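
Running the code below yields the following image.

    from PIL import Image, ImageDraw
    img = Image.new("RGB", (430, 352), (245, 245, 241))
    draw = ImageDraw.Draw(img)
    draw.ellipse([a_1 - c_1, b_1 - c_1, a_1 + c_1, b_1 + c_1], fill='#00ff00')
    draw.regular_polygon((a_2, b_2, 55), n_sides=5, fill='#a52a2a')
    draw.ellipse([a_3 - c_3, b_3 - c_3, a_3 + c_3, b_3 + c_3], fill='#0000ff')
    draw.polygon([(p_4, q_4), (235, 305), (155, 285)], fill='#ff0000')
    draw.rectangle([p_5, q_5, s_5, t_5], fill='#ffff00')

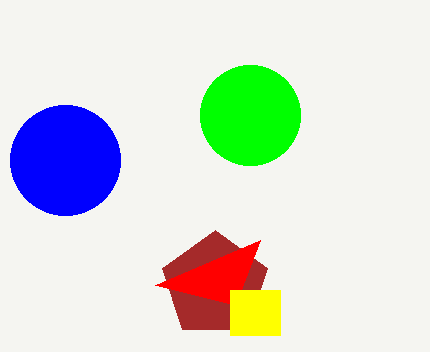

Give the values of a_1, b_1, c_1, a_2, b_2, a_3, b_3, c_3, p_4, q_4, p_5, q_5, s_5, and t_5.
a_1 = 250
b_1 = 115
c_1 = 50
a_2 = 215
b_2 = 285
a_3 = 65
b_3 = 160
c_3 = 55
p_4 = 260
q_4 = 240
p_5 = 230
q_5 = 290
s_5 = 280
t_5 = 335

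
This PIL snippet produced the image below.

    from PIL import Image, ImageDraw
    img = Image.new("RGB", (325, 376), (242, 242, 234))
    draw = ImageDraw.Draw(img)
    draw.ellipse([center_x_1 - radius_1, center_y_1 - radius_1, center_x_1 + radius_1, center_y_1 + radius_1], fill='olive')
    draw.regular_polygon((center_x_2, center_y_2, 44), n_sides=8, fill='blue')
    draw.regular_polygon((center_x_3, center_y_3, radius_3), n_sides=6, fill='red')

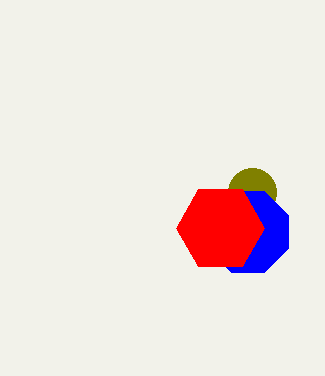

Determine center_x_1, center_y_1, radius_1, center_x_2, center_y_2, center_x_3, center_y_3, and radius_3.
center_x_1 = 252, center_y_1 = 192, radius_1 = 24, center_x_2 = 248, center_y_2 = 232, center_x_3 = 220, center_y_3 = 228, radius_3 = 44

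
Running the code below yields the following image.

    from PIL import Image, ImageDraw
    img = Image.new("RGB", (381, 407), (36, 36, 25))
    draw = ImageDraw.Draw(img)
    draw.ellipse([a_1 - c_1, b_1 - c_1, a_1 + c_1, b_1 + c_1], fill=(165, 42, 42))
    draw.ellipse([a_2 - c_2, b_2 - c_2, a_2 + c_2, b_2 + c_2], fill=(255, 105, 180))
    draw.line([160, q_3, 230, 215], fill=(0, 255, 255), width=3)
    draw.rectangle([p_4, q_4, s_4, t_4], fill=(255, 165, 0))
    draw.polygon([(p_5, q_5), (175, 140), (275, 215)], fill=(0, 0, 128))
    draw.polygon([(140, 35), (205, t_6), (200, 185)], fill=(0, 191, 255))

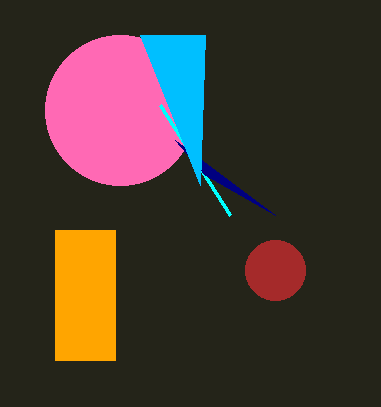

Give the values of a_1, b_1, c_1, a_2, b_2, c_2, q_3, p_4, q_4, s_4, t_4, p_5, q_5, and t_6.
a_1 = 275; b_1 = 270; c_1 = 30; a_2 = 120; b_2 = 110; c_2 = 75; q_3 = 105; p_4 = 55; q_4 = 230; s_4 = 115; t_4 = 360; p_5 = 205; q_5 = 175; t_6 = 35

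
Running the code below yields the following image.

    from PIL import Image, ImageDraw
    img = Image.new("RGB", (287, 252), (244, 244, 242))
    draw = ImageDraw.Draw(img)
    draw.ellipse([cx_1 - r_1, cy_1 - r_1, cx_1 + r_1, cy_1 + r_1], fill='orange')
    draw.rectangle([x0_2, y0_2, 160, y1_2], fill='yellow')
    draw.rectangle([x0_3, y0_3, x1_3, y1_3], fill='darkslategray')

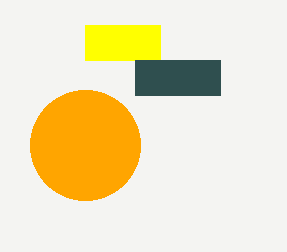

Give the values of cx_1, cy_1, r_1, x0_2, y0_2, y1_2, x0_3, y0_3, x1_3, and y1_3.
cx_1 = 85; cy_1 = 145; r_1 = 55; x0_2 = 85; y0_2 = 25; y1_2 = 60; x0_3 = 135; y0_3 = 60; x1_3 = 220; y1_3 = 95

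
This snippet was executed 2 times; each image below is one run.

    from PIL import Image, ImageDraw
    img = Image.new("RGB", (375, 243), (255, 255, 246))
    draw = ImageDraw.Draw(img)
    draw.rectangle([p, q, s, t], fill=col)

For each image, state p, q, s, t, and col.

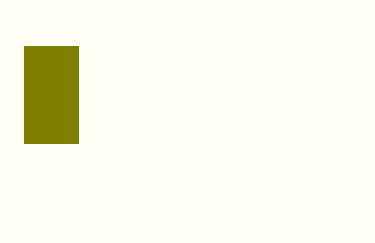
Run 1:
p = 24
q = 46
s = 78
t = 143
col = 'olive'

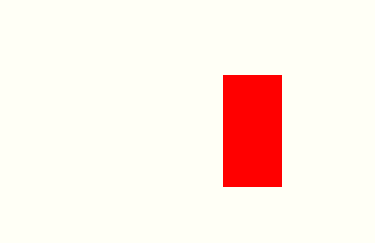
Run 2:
p = 223; q = 75; s = 281; t = 186; col = 'red'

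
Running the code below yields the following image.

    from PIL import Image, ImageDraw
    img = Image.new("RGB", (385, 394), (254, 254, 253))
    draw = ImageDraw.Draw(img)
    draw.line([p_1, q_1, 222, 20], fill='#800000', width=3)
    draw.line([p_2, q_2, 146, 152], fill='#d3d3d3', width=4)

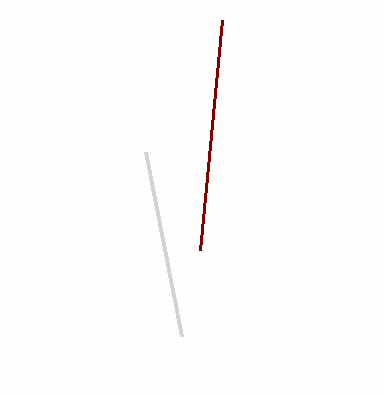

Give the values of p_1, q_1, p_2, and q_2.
p_1 = 200
q_1 = 250
p_2 = 182
q_2 = 336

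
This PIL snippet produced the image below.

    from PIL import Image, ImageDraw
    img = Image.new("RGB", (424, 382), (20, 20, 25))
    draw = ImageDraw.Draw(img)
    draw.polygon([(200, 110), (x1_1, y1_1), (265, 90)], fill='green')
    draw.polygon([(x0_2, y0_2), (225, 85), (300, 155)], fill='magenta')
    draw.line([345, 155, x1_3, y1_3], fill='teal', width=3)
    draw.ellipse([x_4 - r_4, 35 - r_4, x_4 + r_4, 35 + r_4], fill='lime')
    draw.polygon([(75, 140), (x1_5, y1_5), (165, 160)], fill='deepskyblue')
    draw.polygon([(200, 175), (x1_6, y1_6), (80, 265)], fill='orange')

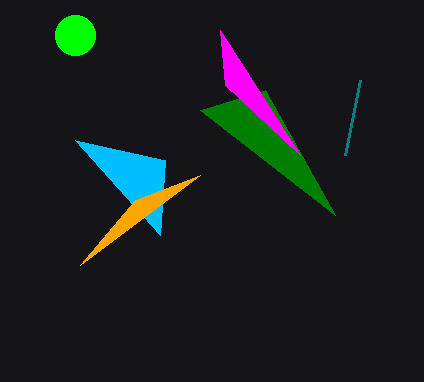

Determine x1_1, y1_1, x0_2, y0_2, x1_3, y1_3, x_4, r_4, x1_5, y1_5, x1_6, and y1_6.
x1_1 = 335, y1_1 = 215, x0_2 = 220, y0_2 = 30, x1_3 = 360, y1_3 = 80, x_4 = 75, r_4 = 20, x1_5 = 160, y1_5 = 235, x1_6 = 135, y1_6 = 200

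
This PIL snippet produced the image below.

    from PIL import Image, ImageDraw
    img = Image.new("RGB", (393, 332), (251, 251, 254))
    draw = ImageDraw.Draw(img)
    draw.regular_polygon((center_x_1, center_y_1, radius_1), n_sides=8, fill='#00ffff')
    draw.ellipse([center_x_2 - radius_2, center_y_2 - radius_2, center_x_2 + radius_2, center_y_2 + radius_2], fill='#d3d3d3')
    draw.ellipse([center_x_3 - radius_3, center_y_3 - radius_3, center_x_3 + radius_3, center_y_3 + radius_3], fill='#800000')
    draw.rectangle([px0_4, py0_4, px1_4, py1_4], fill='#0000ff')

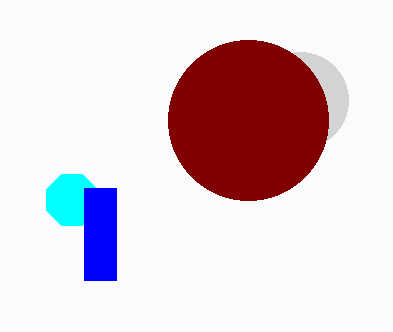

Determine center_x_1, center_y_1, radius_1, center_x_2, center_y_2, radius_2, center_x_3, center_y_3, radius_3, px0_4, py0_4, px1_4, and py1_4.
center_x_1 = 72, center_y_1 = 200, radius_1 = 28, center_x_2 = 300, center_y_2 = 100, radius_2 = 48, center_x_3 = 248, center_y_3 = 120, radius_3 = 80, px0_4 = 84, py0_4 = 188, px1_4 = 116, py1_4 = 280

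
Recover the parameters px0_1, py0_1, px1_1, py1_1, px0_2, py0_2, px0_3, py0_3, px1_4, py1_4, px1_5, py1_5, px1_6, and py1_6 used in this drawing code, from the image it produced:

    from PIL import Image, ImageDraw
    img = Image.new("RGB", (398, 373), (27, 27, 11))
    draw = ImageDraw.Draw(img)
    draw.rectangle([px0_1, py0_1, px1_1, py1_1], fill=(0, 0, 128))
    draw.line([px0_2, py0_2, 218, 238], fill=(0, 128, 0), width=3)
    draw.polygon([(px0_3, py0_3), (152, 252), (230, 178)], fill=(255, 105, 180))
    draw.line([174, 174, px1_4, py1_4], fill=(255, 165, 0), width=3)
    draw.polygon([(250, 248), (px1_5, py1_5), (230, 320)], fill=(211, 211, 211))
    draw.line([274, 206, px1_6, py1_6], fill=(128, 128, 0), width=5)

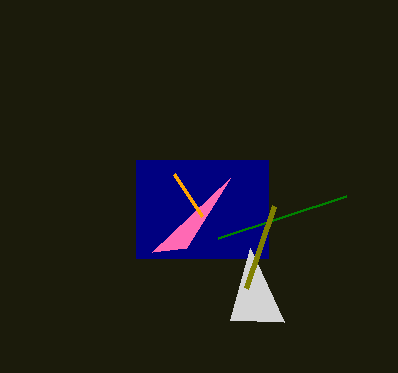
px0_1 = 136
py0_1 = 160
px1_1 = 268
py1_1 = 258
px0_2 = 346
py0_2 = 196
px0_3 = 186
py0_3 = 248
px1_4 = 202
py1_4 = 216
px1_5 = 284
py1_5 = 322
px1_6 = 246
py1_6 = 288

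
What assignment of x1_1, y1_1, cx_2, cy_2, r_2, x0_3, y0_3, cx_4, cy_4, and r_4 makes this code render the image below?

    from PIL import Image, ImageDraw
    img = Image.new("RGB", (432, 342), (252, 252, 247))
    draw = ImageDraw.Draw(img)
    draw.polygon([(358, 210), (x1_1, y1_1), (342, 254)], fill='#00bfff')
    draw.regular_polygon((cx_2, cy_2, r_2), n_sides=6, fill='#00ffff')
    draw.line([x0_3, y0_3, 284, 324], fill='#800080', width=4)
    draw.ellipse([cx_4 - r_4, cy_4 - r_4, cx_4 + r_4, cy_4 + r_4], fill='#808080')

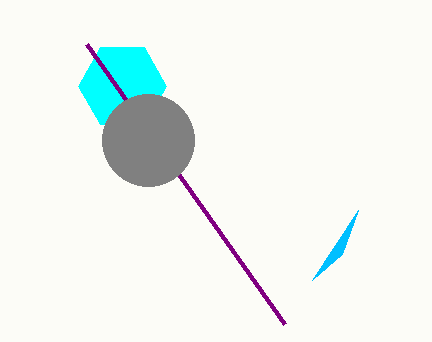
x1_1 = 312, y1_1 = 280, cx_2 = 122, cy_2 = 86, r_2 = 44, x0_3 = 86, y0_3 = 44, cx_4 = 148, cy_4 = 140, r_4 = 46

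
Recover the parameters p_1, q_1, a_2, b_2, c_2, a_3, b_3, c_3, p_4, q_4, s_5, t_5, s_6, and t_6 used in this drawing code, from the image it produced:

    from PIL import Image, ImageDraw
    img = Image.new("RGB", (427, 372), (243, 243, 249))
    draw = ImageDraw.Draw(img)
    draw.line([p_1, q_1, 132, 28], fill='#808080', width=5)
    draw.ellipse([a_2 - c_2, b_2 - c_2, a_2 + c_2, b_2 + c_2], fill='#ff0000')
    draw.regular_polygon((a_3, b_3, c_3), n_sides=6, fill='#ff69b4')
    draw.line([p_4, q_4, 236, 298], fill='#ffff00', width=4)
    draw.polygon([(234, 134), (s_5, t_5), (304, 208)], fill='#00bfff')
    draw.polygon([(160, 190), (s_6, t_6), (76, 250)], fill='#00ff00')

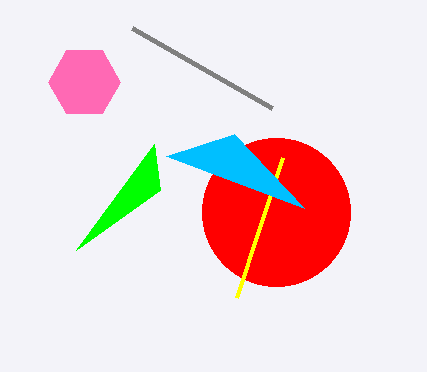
p_1 = 272; q_1 = 108; a_2 = 276; b_2 = 212; c_2 = 74; a_3 = 84; b_3 = 82; c_3 = 36; p_4 = 282; q_4 = 158; s_5 = 166; t_5 = 156; s_6 = 154; t_6 = 144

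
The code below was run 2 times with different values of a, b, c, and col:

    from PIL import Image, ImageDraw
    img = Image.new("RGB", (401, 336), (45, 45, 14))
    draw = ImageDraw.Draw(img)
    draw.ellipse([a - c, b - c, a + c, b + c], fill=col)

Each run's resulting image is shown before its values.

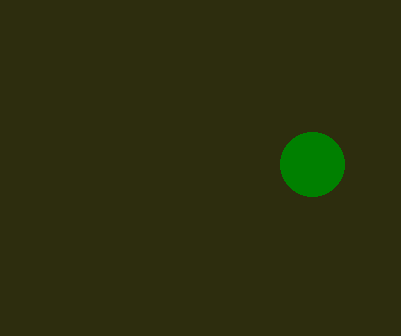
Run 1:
a = 312; b = 164; c = 32; col = 'green'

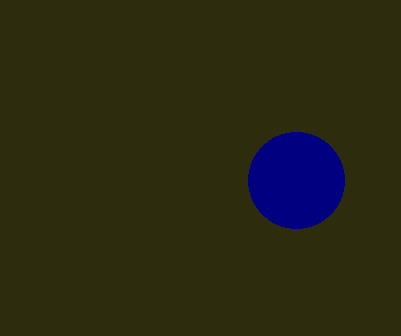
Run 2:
a = 296; b = 180; c = 48; col = 'navy'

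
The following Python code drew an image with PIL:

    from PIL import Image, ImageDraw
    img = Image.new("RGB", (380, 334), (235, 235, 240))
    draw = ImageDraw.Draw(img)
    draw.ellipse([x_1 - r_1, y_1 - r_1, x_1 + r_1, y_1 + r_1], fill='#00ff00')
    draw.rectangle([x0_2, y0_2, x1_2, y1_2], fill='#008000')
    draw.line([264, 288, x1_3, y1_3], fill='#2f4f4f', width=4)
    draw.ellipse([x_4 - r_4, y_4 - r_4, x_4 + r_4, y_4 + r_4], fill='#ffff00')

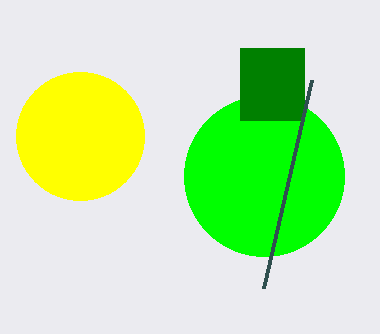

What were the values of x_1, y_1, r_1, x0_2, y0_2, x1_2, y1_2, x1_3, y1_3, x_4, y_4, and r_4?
x_1 = 264, y_1 = 176, r_1 = 80, x0_2 = 240, y0_2 = 48, x1_2 = 304, y1_2 = 120, x1_3 = 312, y1_3 = 80, x_4 = 80, y_4 = 136, r_4 = 64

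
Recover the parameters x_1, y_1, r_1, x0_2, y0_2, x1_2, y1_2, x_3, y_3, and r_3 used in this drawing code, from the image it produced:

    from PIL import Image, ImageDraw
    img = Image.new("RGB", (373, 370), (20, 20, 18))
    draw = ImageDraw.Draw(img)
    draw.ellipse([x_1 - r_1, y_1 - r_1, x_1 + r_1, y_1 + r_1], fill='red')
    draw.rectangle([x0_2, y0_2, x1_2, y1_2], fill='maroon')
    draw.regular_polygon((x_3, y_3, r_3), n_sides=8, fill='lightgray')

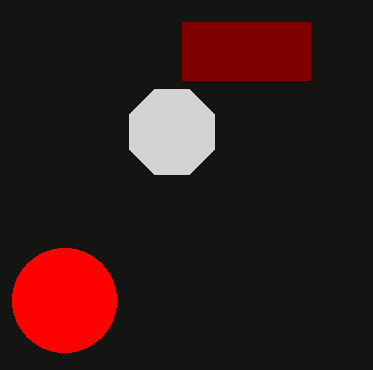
x_1 = 64
y_1 = 300
r_1 = 52
x0_2 = 182
y0_2 = 22
x1_2 = 310
y1_2 = 80
x_3 = 172
y_3 = 132
r_3 = 46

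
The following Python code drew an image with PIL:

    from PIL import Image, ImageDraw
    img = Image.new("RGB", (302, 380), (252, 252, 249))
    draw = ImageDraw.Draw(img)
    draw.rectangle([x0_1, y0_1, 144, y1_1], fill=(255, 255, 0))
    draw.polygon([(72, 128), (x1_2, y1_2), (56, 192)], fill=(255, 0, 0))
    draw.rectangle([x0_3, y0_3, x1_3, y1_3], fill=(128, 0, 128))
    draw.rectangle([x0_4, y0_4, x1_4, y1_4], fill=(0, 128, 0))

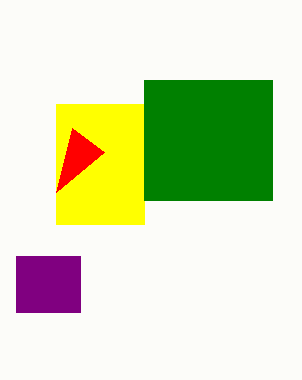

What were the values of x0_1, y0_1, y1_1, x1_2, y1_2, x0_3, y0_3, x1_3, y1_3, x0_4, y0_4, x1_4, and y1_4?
x0_1 = 56, y0_1 = 104, y1_1 = 224, x1_2 = 104, y1_2 = 152, x0_3 = 16, y0_3 = 256, x1_3 = 80, y1_3 = 312, x0_4 = 144, y0_4 = 80, x1_4 = 272, y1_4 = 200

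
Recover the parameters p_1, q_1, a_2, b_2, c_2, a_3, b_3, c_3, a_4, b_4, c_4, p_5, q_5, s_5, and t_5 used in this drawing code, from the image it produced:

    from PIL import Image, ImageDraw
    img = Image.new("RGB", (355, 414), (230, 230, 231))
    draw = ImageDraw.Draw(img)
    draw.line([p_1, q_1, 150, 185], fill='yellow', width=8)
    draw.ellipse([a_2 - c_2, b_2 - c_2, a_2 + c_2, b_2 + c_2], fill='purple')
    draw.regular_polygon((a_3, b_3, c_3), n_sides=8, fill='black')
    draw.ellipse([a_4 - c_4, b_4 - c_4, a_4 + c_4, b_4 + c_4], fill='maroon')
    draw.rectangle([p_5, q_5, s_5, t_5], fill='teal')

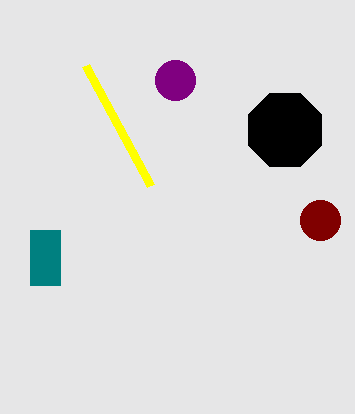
p_1 = 85; q_1 = 65; a_2 = 175; b_2 = 80; c_2 = 20; a_3 = 285; b_3 = 130; c_3 = 40; a_4 = 320; b_4 = 220; c_4 = 20; p_5 = 30; q_5 = 230; s_5 = 60; t_5 = 285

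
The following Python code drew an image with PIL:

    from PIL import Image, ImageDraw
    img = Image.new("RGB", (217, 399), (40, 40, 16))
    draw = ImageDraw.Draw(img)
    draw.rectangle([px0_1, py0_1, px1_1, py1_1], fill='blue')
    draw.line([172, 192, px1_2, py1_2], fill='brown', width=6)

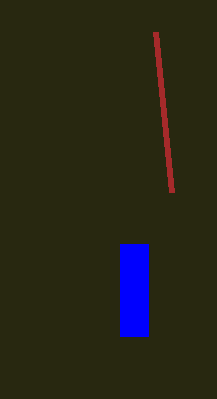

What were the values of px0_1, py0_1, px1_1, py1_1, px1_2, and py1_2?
px0_1 = 120, py0_1 = 244, px1_1 = 148, py1_1 = 336, px1_2 = 156, py1_2 = 32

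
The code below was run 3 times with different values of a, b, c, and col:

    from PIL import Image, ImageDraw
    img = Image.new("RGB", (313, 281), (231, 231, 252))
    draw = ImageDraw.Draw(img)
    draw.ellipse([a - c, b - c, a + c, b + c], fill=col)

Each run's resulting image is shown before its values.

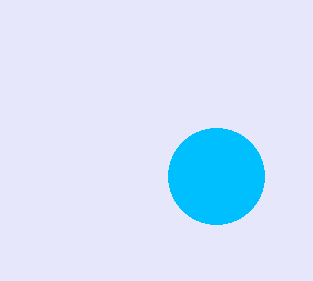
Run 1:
a = 216; b = 176; c = 48; col = 'deepskyblue'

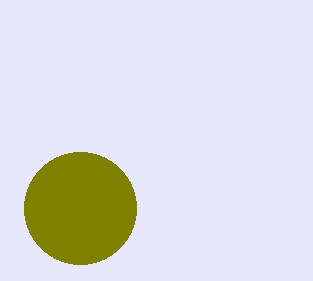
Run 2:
a = 80
b = 208
c = 56
col = 'olive'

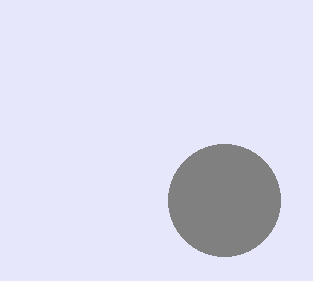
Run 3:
a = 224; b = 200; c = 56; col = 'gray'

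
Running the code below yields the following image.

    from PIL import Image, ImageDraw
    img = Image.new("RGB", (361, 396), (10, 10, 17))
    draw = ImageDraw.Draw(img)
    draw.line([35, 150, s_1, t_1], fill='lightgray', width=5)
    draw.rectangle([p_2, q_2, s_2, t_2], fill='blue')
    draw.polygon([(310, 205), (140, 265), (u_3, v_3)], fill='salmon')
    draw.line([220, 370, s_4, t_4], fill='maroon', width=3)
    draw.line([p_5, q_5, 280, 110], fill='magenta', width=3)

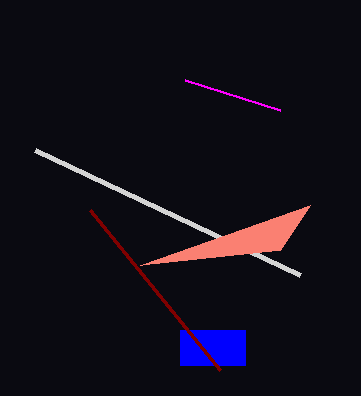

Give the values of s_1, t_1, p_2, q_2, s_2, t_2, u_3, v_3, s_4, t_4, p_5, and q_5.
s_1 = 300, t_1 = 275, p_2 = 180, q_2 = 330, s_2 = 245, t_2 = 365, u_3 = 280, v_3 = 250, s_4 = 90, t_4 = 210, p_5 = 185, q_5 = 80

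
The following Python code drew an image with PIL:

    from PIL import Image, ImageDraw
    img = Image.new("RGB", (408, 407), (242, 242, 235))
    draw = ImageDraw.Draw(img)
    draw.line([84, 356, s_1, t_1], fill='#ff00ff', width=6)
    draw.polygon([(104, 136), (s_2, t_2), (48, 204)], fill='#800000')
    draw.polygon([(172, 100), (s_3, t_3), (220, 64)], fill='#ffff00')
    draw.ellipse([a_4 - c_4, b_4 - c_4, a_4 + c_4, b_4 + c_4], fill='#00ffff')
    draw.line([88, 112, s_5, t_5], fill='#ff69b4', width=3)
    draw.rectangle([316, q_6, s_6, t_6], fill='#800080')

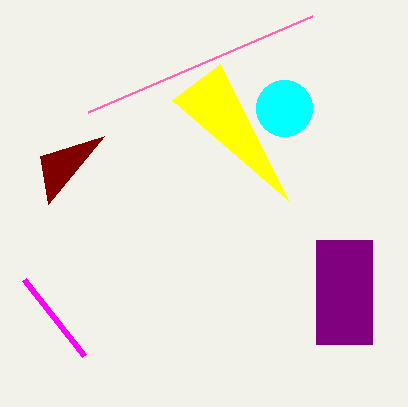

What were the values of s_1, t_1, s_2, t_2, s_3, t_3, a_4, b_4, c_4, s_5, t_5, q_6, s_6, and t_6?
s_1 = 24
t_1 = 280
s_2 = 40
t_2 = 156
s_3 = 288
t_3 = 200
a_4 = 284
b_4 = 108
c_4 = 28
s_5 = 312
t_5 = 16
q_6 = 240
s_6 = 372
t_6 = 344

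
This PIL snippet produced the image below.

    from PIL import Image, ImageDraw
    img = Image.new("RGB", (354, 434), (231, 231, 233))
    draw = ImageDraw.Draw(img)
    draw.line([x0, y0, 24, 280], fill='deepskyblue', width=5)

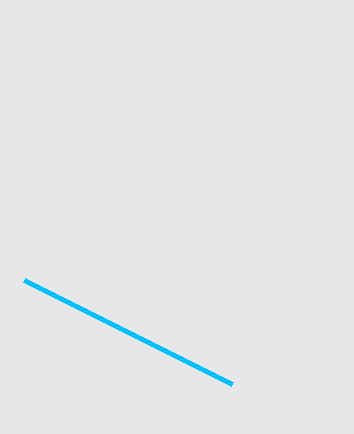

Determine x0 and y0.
x0 = 232; y0 = 384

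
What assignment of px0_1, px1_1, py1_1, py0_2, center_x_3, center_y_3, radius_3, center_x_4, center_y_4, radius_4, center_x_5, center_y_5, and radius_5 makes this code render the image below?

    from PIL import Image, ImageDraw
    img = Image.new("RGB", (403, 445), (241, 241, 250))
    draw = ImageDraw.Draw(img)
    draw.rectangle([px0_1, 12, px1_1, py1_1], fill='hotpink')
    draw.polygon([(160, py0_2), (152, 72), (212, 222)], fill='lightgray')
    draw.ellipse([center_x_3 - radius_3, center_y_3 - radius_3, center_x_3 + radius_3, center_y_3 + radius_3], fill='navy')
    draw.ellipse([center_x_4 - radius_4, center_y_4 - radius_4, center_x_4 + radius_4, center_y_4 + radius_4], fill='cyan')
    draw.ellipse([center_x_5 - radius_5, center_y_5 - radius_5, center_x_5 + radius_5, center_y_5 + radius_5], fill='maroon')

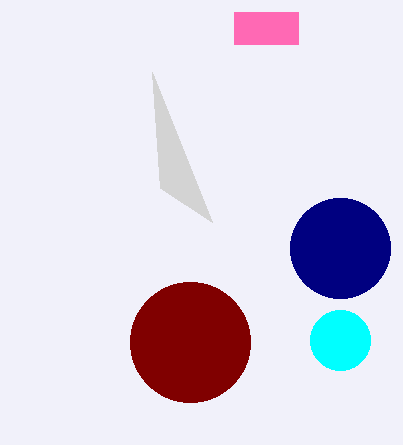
px0_1 = 234
px1_1 = 298
py1_1 = 44
py0_2 = 188
center_x_3 = 340
center_y_3 = 248
radius_3 = 50
center_x_4 = 340
center_y_4 = 340
radius_4 = 30
center_x_5 = 190
center_y_5 = 342
radius_5 = 60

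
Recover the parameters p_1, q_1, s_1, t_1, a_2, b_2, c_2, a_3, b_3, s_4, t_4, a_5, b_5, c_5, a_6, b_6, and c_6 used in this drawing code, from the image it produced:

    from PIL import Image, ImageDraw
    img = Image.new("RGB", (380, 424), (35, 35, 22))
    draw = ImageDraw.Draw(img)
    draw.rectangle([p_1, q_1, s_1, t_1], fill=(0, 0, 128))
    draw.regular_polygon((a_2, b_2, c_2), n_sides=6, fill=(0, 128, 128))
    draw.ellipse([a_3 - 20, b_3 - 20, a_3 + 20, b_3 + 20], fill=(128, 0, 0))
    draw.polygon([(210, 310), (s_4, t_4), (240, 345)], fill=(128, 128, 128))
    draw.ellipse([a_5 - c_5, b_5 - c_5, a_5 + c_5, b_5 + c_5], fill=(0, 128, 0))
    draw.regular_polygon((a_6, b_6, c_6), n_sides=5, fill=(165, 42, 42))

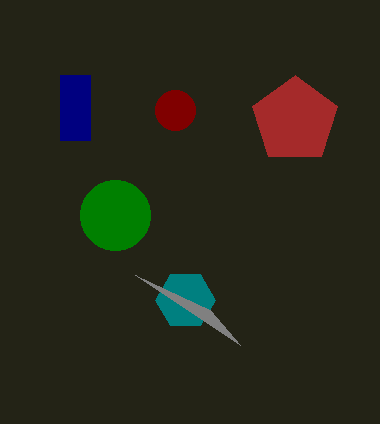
p_1 = 60
q_1 = 75
s_1 = 90
t_1 = 140
a_2 = 185
b_2 = 300
c_2 = 30
a_3 = 175
b_3 = 110
s_4 = 135
t_4 = 275
a_5 = 115
b_5 = 215
c_5 = 35
a_6 = 295
b_6 = 120
c_6 = 45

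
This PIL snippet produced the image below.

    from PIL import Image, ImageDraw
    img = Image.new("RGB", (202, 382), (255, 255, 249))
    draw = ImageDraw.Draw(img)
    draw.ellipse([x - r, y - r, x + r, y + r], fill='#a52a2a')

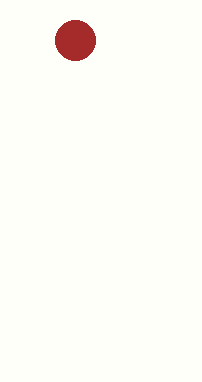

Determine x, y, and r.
x = 75
y = 40
r = 20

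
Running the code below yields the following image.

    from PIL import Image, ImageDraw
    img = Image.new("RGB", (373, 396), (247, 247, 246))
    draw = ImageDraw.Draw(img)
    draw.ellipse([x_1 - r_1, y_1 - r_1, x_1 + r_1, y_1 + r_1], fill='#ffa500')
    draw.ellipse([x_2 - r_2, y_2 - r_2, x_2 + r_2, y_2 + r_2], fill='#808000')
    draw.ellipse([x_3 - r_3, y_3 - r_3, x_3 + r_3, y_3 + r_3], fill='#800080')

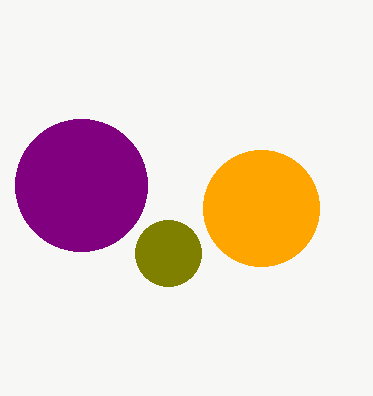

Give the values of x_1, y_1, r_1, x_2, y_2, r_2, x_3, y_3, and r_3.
x_1 = 261, y_1 = 208, r_1 = 58, x_2 = 168, y_2 = 253, r_2 = 33, x_3 = 81, y_3 = 185, r_3 = 66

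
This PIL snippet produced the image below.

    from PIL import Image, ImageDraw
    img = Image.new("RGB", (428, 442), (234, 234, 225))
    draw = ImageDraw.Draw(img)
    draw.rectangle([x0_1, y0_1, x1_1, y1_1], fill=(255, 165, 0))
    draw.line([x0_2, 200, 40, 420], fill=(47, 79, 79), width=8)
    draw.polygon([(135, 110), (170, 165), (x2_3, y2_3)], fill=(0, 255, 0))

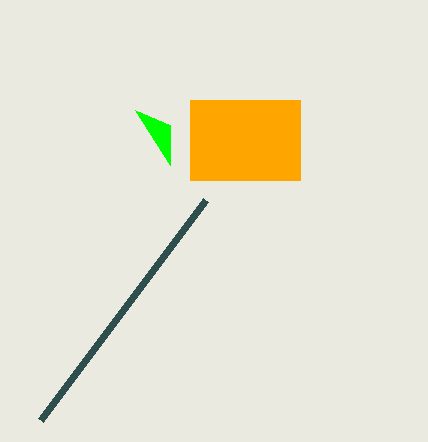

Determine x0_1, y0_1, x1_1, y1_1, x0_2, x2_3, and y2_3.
x0_1 = 190; y0_1 = 100; x1_1 = 300; y1_1 = 180; x0_2 = 205; x2_3 = 170; y2_3 = 125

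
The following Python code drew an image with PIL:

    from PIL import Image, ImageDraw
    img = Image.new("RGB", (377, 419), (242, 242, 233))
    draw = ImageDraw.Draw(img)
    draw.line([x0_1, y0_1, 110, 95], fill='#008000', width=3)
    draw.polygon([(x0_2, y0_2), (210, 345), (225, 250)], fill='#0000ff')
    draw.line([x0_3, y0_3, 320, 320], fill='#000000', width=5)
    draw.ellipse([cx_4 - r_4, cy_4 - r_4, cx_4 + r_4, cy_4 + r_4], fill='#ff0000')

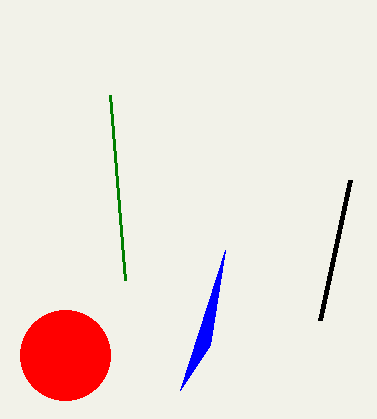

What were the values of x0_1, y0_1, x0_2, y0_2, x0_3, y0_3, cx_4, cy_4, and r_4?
x0_1 = 125; y0_1 = 280; x0_2 = 180; y0_2 = 390; x0_3 = 350; y0_3 = 180; cx_4 = 65; cy_4 = 355; r_4 = 45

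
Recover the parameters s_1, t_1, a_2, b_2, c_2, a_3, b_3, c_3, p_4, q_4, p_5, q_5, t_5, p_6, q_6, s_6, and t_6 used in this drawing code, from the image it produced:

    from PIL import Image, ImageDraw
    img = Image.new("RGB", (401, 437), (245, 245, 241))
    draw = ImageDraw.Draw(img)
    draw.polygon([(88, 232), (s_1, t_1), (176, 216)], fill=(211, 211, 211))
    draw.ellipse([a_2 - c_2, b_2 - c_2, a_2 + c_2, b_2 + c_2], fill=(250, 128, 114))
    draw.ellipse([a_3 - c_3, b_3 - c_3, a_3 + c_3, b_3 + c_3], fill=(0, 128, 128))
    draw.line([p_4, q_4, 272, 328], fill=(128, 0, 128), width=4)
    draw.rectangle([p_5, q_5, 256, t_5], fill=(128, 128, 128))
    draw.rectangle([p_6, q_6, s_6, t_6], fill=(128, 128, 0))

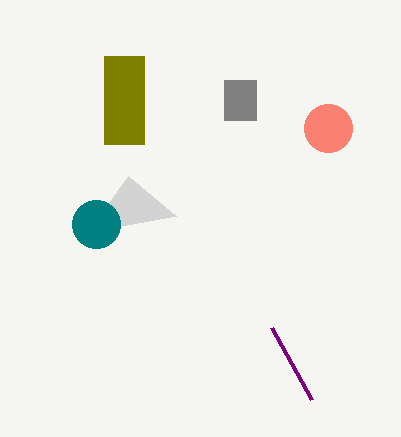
s_1 = 128
t_1 = 176
a_2 = 328
b_2 = 128
c_2 = 24
a_3 = 96
b_3 = 224
c_3 = 24
p_4 = 312
q_4 = 400
p_5 = 224
q_5 = 80
t_5 = 120
p_6 = 104
q_6 = 56
s_6 = 144
t_6 = 144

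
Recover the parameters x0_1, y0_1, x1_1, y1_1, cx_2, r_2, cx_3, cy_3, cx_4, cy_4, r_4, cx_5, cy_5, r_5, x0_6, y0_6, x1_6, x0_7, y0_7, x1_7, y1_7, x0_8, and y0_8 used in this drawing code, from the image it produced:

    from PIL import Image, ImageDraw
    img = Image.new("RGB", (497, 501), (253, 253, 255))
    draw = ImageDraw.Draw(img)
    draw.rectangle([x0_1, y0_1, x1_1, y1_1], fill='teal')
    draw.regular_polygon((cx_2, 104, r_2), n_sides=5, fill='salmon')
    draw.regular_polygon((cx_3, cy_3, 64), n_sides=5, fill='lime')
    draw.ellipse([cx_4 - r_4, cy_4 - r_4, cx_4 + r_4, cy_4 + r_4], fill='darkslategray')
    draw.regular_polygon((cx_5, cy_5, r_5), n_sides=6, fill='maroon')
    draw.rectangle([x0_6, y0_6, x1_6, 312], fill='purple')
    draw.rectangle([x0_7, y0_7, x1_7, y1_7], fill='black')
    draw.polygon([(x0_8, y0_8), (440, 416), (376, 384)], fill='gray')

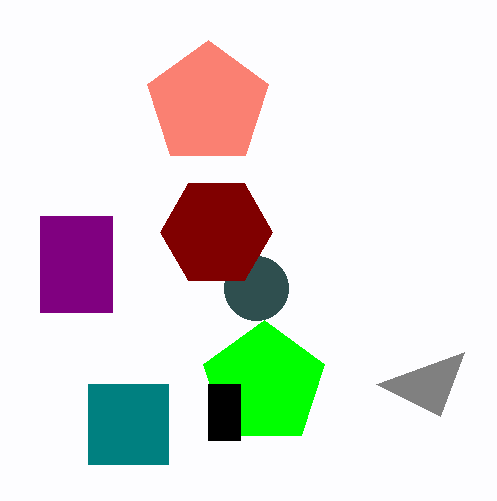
x0_1 = 88, y0_1 = 384, x1_1 = 168, y1_1 = 464, cx_2 = 208, r_2 = 64, cx_3 = 264, cy_3 = 384, cx_4 = 256, cy_4 = 288, r_4 = 32, cx_5 = 216, cy_5 = 232, r_5 = 56, x0_6 = 40, y0_6 = 216, x1_6 = 112, x0_7 = 208, y0_7 = 384, x1_7 = 240, y1_7 = 440, x0_8 = 464, y0_8 = 352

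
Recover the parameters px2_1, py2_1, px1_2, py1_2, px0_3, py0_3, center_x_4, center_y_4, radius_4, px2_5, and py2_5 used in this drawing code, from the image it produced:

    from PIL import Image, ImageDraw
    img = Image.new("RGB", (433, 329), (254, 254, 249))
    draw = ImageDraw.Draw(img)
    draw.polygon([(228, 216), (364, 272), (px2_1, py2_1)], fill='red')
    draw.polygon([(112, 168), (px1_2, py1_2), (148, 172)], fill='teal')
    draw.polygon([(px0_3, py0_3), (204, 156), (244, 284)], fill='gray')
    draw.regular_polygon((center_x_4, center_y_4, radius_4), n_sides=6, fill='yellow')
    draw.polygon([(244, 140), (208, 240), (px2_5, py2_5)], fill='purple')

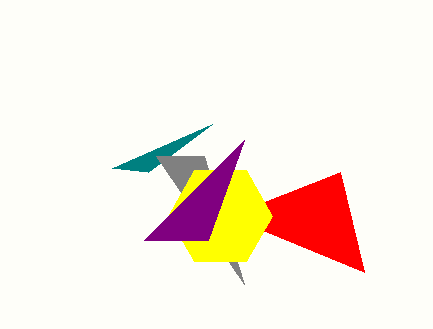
px2_1 = 340
py2_1 = 172
px1_2 = 212
py1_2 = 124
px0_3 = 156
py0_3 = 156
center_x_4 = 220
center_y_4 = 216
radius_4 = 52
px2_5 = 144
py2_5 = 240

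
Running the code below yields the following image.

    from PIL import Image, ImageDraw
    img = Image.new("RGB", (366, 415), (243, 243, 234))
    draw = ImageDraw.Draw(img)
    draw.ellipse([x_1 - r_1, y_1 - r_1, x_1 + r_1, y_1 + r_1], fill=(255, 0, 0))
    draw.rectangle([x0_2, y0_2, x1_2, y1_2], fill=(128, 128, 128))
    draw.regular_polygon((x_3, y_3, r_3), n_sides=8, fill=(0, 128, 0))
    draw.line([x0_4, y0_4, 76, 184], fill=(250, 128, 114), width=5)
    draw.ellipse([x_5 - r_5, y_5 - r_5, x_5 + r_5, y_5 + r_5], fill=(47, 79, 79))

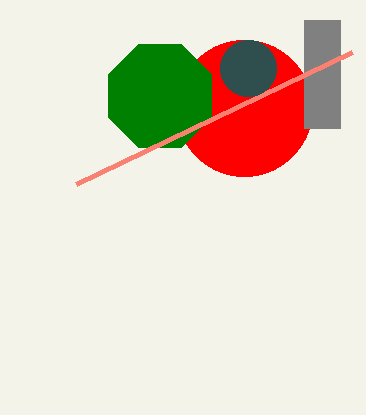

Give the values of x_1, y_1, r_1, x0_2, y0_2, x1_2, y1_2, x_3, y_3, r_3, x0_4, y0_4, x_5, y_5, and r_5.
x_1 = 244
y_1 = 108
r_1 = 68
x0_2 = 304
y0_2 = 20
x1_2 = 340
y1_2 = 128
x_3 = 160
y_3 = 96
r_3 = 56
x0_4 = 352
y0_4 = 52
x_5 = 248
y_5 = 68
r_5 = 28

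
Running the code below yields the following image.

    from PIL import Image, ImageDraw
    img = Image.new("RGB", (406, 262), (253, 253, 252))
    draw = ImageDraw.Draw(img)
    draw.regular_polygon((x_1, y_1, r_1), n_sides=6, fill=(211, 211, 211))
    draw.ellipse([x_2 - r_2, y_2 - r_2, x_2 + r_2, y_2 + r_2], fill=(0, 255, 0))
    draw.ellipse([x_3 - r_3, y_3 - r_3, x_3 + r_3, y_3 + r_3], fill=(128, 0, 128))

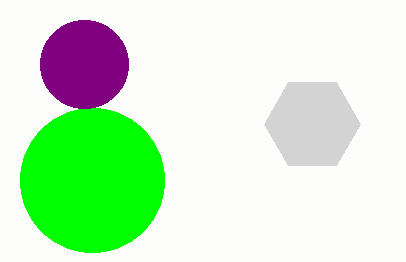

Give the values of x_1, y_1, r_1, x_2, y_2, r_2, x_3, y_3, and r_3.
x_1 = 312, y_1 = 124, r_1 = 48, x_2 = 92, y_2 = 180, r_2 = 72, x_3 = 84, y_3 = 64, r_3 = 44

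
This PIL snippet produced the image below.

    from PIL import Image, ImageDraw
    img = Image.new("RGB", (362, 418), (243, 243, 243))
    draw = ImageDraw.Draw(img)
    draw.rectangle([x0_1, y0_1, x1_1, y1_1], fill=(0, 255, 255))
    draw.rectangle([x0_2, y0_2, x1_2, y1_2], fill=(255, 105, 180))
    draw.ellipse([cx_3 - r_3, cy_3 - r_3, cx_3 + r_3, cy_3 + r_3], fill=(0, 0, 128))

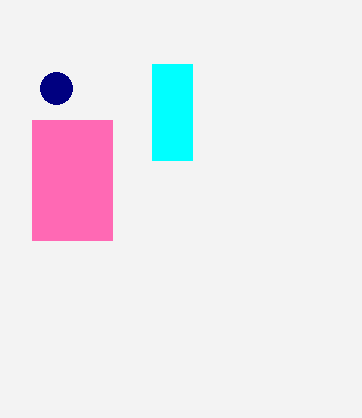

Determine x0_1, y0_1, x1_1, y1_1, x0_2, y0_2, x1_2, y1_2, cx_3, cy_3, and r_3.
x0_1 = 152, y0_1 = 64, x1_1 = 192, y1_1 = 160, x0_2 = 32, y0_2 = 120, x1_2 = 112, y1_2 = 240, cx_3 = 56, cy_3 = 88, r_3 = 16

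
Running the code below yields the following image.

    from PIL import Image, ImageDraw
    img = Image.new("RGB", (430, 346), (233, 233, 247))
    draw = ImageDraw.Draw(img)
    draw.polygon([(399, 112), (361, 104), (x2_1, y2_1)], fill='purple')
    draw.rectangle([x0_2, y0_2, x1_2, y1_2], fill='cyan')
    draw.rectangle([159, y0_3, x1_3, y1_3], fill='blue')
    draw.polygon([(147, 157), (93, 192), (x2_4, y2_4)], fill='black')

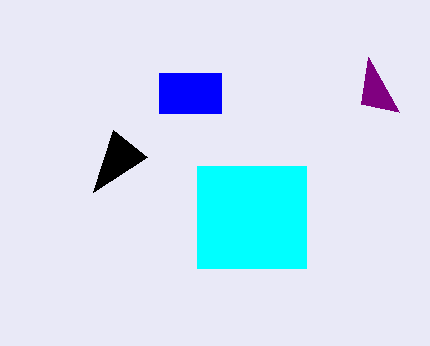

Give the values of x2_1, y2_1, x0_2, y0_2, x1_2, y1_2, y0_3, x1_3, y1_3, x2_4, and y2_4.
x2_1 = 368; y2_1 = 57; x0_2 = 197; y0_2 = 166; x1_2 = 306; y1_2 = 268; y0_3 = 73; x1_3 = 221; y1_3 = 113; x2_4 = 113; y2_4 = 130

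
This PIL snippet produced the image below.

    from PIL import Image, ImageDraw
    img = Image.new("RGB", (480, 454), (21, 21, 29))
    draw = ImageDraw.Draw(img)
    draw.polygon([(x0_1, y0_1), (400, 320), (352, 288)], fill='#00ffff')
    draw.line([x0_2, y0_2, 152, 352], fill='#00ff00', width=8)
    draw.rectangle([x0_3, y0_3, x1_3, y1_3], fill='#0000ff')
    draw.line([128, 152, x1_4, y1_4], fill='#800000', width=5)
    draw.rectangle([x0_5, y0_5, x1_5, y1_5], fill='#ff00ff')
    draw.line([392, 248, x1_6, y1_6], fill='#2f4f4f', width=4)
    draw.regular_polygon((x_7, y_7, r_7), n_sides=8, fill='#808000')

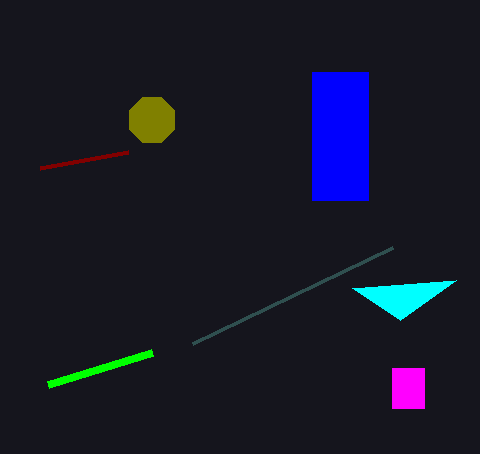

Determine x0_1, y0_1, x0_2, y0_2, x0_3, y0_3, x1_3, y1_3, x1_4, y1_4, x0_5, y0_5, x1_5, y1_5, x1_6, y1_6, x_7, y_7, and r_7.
x0_1 = 456
y0_1 = 280
x0_2 = 48
y0_2 = 384
x0_3 = 312
y0_3 = 72
x1_3 = 368
y1_3 = 200
x1_4 = 40
y1_4 = 168
x0_5 = 392
y0_5 = 368
x1_5 = 424
y1_5 = 408
x1_6 = 192
y1_6 = 344
x_7 = 152
y_7 = 120
r_7 = 24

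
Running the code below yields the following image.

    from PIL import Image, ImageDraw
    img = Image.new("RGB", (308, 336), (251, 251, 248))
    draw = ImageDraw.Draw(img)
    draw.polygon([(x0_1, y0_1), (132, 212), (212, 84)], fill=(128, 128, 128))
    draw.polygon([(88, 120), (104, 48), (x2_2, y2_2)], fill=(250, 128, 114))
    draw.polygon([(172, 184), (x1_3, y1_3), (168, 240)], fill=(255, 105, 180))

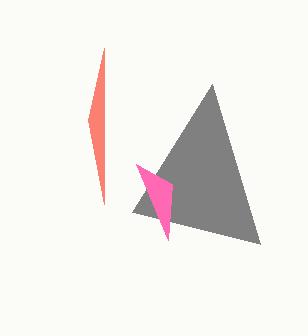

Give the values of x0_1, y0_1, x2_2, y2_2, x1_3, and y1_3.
x0_1 = 260
y0_1 = 244
x2_2 = 104
y2_2 = 204
x1_3 = 136
y1_3 = 164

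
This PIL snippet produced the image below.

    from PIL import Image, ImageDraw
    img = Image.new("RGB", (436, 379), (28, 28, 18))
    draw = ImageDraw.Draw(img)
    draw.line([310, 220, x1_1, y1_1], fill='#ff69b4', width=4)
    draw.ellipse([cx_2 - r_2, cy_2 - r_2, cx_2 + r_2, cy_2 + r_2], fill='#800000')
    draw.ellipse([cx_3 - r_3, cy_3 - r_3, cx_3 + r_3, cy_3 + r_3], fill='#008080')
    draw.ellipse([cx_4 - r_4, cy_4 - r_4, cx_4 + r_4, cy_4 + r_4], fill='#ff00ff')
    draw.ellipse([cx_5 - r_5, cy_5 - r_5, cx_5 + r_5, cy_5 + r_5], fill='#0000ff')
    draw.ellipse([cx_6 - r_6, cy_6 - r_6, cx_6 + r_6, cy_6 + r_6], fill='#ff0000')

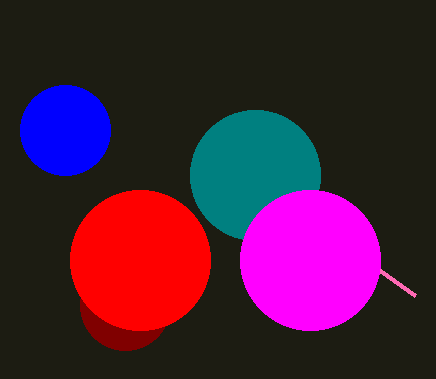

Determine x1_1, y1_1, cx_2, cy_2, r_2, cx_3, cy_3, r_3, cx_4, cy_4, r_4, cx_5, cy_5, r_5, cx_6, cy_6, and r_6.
x1_1 = 415; y1_1 = 295; cx_2 = 125; cy_2 = 305; r_2 = 45; cx_3 = 255; cy_3 = 175; r_3 = 65; cx_4 = 310; cy_4 = 260; r_4 = 70; cx_5 = 65; cy_5 = 130; r_5 = 45; cx_6 = 140; cy_6 = 260; r_6 = 70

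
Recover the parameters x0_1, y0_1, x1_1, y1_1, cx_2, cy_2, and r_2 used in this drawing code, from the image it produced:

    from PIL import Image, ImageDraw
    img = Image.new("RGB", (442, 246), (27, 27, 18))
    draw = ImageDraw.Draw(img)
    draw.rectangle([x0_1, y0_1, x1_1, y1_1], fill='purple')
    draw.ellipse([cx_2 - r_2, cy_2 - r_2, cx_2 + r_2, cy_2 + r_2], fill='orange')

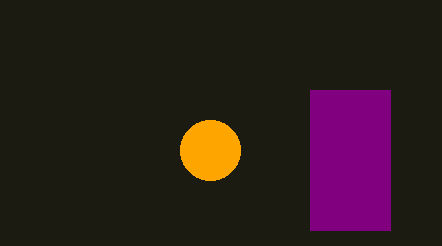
x0_1 = 310
y0_1 = 90
x1_1 = 390
y1_1 = 230
cx_2 = 210
cy_2 = 150
r_2 = 30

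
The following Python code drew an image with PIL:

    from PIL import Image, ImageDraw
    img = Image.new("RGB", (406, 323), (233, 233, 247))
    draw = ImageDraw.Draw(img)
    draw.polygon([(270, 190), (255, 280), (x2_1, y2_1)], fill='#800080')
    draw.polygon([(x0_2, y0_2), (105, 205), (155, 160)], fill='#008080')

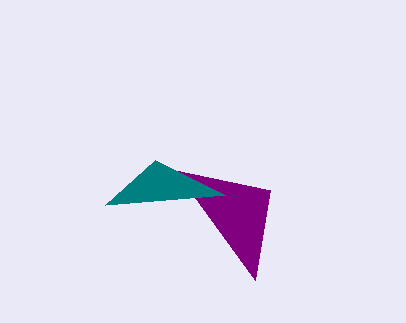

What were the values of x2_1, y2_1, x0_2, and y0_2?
x2_1 = 175; y2_1 = 170; x0_2 = 225; y0_2 = 195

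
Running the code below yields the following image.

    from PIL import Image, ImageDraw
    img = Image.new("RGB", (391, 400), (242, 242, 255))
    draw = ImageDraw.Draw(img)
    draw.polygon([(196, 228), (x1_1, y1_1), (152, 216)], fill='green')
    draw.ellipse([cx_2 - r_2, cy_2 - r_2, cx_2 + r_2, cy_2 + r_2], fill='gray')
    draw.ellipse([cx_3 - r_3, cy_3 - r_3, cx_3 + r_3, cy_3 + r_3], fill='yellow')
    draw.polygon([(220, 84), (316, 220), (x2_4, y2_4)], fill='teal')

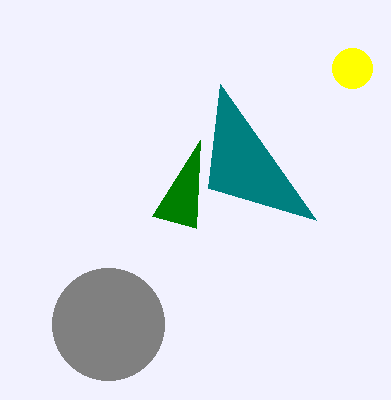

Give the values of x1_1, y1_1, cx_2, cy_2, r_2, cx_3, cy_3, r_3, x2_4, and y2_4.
x1_1 = 200, y1_1 = 140, cx_2 = 108, cy_2 = 324, r_2 = 56, cx_3 = 352, cy_3 = 68, r_3 = 20, x2_4 = 208, y2_4 = 188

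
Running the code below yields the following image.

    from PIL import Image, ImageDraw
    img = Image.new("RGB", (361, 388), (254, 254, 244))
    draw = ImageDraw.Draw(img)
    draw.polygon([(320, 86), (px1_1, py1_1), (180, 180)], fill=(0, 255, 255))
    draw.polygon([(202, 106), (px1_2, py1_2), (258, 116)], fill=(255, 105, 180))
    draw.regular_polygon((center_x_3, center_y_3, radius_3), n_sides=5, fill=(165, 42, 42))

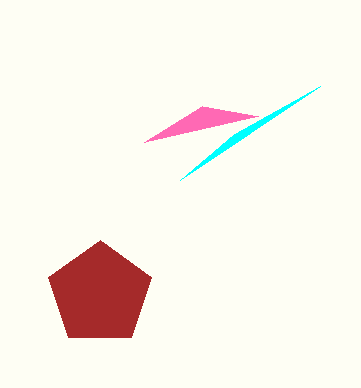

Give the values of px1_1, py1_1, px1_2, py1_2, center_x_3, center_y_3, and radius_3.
px1_1 = 234
py1_1 = 134
px1_2 = 144
py1_2 = 142
center_x_3 = 100
center_y_3 = 294
radius_3 = 54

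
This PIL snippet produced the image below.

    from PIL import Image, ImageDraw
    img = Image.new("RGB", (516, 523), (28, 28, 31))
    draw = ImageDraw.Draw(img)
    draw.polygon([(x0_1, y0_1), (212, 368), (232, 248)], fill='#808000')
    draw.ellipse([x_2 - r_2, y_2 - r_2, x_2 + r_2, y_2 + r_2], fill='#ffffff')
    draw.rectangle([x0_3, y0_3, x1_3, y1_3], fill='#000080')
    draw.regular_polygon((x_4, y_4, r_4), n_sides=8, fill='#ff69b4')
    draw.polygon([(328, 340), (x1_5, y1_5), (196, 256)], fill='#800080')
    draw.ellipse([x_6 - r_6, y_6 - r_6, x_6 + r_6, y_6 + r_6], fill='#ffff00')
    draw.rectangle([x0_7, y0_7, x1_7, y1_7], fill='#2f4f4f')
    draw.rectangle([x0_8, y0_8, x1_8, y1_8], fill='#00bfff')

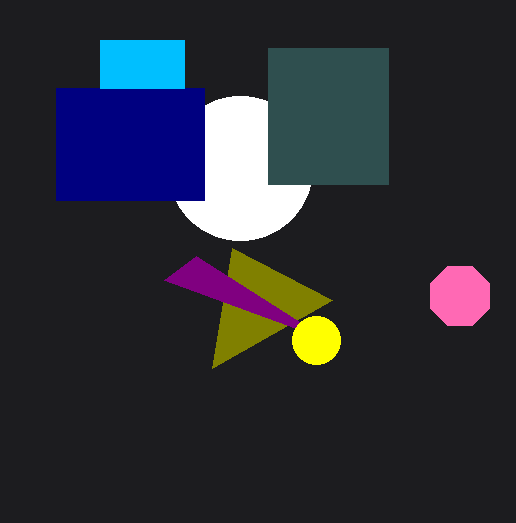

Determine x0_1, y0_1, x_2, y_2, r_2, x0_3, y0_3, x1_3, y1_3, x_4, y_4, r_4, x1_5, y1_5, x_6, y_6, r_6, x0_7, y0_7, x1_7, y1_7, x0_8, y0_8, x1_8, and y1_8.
x0_1 = 332, y0_1 = 300, x_2 = 240, y_2 = 168, r_2 = 72, x0_3 = 56, y0_3 = 88, x1_3 = 204, y1_3 = 200, x_4 = 460, y_4 = 296, r_4 = 32, x1_5 = 164, y1_5 = 280, x_6 = 316, y_6 = 340, r_6 = 24, x0_7 = 268, y0_7 = 48, x1_7 = 388, y1_7 = 184, x0_8 = 100, y0_8 = 40, x1_8 = 184, y1_8 = 88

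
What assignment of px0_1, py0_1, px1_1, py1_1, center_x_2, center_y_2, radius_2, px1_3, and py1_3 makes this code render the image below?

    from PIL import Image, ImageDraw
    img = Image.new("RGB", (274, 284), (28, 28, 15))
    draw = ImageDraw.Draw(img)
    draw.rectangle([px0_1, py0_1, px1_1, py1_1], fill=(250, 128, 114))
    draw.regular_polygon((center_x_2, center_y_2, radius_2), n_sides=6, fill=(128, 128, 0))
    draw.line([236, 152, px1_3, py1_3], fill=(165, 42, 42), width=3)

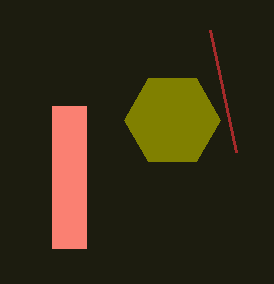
px0_1 = 52, py0_1 = 106, px1_1 = 86, py1_1 = 248, center_x_2 = 172, center_y_2 = 120, radius_2 = 48, px1_3 = 210, py1_3 = 30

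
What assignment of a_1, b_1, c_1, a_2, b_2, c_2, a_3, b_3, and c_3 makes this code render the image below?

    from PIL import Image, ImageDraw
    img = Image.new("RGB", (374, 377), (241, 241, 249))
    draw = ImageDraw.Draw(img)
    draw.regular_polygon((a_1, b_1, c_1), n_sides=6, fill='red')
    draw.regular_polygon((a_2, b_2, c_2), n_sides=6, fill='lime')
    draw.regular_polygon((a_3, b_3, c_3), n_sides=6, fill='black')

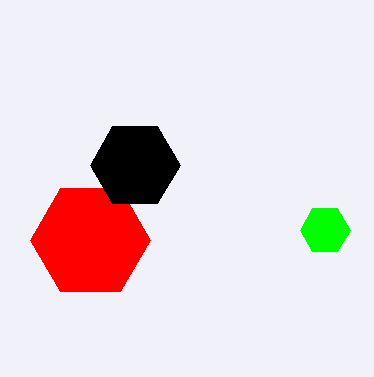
a_1 = 90; b_1 = 240; c_1 = 60; a_2 = 325; b_2 = 230; c_2 = 25; a_3 = 135; b_3 = 165; c_3 = 45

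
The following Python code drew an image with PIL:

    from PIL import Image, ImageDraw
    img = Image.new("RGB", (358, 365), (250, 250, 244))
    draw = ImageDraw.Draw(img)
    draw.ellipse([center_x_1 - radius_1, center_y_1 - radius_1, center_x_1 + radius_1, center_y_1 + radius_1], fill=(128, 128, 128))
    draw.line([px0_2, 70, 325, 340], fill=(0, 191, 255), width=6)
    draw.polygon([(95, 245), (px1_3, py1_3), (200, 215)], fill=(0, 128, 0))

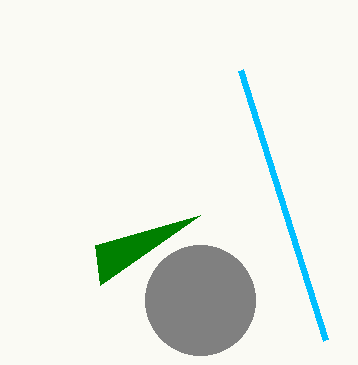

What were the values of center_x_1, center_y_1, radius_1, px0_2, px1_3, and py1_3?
center_x_1 = 200
center_y_1 = 300
radius_1 = 55
px0_2 = 240
px1_3 = 100
py1_3 = 285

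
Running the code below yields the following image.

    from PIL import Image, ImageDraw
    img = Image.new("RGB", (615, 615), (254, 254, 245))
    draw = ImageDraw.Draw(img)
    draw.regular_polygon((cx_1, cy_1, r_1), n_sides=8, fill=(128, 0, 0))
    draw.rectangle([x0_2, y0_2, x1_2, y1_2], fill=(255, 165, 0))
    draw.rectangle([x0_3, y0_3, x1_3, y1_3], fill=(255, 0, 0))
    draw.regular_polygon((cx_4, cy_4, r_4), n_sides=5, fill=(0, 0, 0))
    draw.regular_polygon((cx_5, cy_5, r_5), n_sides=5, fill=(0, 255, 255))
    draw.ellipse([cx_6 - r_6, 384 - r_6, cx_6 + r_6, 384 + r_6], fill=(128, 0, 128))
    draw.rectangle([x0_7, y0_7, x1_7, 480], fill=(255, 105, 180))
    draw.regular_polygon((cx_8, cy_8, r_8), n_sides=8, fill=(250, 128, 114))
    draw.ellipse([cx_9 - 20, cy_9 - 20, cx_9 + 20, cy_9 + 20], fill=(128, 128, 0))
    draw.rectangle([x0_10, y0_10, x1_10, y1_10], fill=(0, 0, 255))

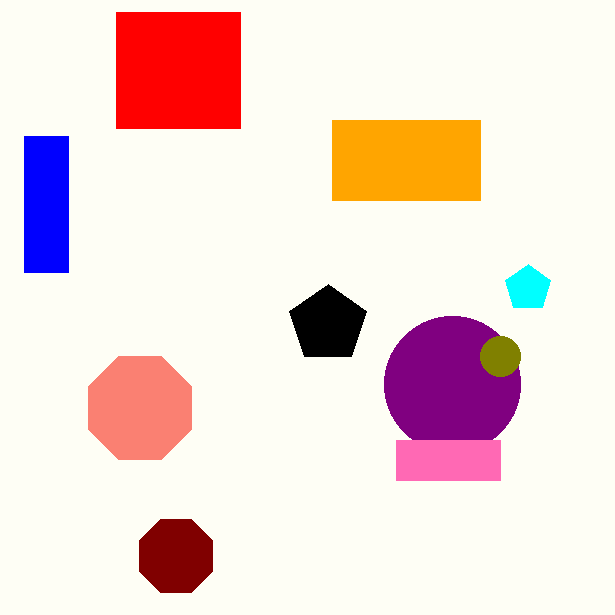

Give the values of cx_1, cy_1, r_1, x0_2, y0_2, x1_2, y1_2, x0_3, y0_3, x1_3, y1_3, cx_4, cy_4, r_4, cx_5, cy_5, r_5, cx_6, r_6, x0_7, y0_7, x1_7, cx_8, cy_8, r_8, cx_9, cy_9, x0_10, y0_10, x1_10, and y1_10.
cx_1 = 176
cy_1 = 556
r_1 = 40
x0_2 = 332
y0_2 = 120
x1_2 = 480
y1_2 = 200
x0_3 = 116
y0_3 = 12
x1_3 = 240
y1_3 = 128
cx_4 = 328
cy_4 = 324
r_4 = 40
cx_5 = 528
cy_5 = 288
r_5 = 24
cx_6 = 452
r_6 = 68
x0_7 = 396
y0_7 = 440
x1_7 = 500
cx_8 = 140
cy_8 = 408
r_8 = 56
cx_9 = 500
cy_9 = 356
x0_10 = 24
y0_10 = 136
x1_10 = 68
y1_10 = 272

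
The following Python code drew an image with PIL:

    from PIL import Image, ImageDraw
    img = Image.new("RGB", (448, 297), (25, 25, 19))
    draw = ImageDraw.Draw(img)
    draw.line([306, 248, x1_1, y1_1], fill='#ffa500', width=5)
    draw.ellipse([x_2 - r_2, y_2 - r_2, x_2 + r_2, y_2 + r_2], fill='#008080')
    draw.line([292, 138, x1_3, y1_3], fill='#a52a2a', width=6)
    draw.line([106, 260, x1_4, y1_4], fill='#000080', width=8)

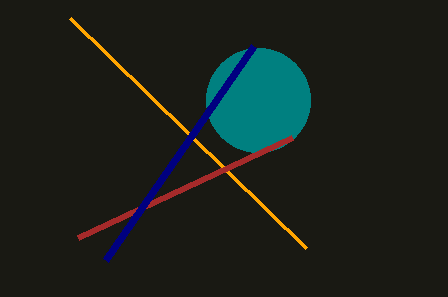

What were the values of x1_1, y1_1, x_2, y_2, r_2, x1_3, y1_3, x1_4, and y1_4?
x1_1 = 70; y1_1 = 18; x_2 = 258; y_2 = 100; r_2 = 52; x1_3 = 78; y1_3 = 238; x1_4 = 254; y1_4 = 46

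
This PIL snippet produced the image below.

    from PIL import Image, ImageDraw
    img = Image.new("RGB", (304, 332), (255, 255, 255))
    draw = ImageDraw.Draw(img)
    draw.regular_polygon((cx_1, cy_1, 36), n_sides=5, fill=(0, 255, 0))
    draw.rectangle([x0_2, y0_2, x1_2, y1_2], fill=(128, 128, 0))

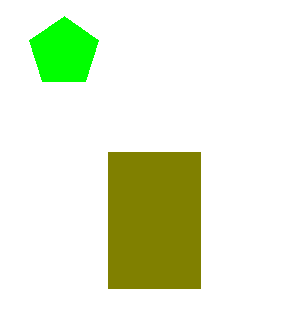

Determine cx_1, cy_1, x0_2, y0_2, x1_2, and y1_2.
cx_1 = 64
cy_1 = 52
x0_2 = 108
y0_2 = 152
x1_2 = 200
y1_2 = 288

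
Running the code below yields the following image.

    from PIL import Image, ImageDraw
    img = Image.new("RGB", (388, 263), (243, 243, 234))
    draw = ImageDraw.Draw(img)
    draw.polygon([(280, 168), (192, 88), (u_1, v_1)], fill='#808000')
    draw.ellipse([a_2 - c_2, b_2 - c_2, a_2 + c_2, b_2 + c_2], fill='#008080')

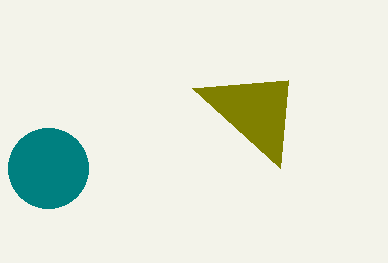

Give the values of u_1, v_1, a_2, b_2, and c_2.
u_1 = 288, v_1 = 80, a_2 = 48, b_2 = 168, c_2 = 40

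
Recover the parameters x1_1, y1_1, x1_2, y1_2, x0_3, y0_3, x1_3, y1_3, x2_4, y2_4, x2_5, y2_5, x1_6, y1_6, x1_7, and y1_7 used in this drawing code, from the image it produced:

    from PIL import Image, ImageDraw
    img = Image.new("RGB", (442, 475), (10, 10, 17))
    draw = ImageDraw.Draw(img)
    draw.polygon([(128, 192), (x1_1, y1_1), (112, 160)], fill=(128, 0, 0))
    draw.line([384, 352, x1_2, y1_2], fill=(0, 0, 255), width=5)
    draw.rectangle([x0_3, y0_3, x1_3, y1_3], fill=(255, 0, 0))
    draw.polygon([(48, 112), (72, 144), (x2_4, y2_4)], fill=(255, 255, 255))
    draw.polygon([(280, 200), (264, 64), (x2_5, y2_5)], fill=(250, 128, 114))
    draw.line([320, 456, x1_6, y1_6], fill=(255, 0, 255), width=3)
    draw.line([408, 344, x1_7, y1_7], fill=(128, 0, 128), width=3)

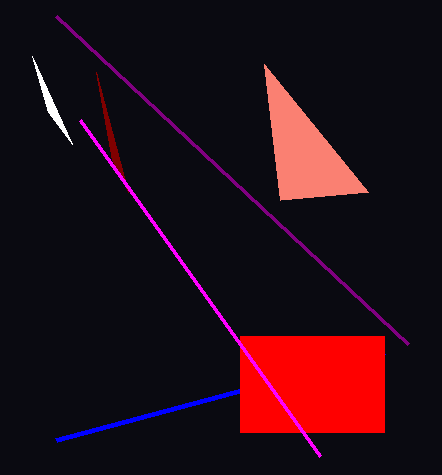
x1_1 = 96; y1_1 = 72; x1_2 = 56; y1_2 = 440; x0_3 = 240; y0_3 = 336; x1_3 = 384; y1_3 = 432; x2_4 = 32; y2_4 = 56; x2_5 = 368; y2_5 = 192; x1_6 = 80; y1_6 = 120; x1_7 = 56; y1_7 = 16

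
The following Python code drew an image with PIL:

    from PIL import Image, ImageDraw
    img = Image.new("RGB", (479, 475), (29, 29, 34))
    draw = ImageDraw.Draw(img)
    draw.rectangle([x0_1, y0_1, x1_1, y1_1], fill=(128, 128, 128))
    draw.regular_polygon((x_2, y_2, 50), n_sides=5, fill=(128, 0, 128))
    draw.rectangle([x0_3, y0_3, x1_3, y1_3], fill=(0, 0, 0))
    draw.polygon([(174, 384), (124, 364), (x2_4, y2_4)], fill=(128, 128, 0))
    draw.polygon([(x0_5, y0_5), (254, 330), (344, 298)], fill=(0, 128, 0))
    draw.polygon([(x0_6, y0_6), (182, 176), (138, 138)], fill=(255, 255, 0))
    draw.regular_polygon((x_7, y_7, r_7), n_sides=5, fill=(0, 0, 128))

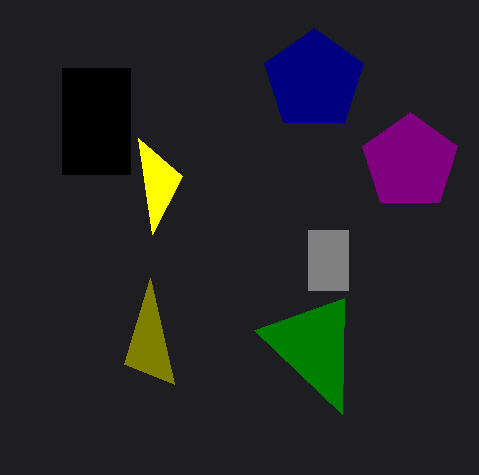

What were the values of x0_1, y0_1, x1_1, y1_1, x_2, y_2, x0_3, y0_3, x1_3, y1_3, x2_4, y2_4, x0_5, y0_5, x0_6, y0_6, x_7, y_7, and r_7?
x0_1 = 308
y0_1 = 230
x1_1 = 348
y1_1 = 290
x_2 = 410
y_2 = 162
x0_3 = 62
y0_3 = 68
x1_3 = 130
y1_3 = 174
x2_4 = 150
y2_4 = 278
x0_5 = 342
y0_5 = 414
x0_6 = 152
y0_6 = 234
x_7 = 314
y_7 = 80
r_7 = 52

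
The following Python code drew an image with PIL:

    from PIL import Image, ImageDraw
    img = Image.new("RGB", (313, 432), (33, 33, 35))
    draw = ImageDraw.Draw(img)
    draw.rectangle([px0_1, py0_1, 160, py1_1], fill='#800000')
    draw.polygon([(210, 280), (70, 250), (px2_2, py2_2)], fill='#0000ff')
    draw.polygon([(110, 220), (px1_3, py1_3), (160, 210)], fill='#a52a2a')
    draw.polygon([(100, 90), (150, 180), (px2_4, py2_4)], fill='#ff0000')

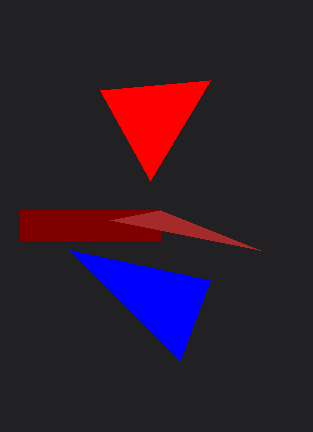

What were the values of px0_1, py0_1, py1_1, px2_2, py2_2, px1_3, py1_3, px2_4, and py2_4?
px0_1 = 20; py0_1 = 210; py1_1 = 240; px2_2 = 180; py2_2 = 360; px1_3 = 260; py1_3 = 250; px2_4 = 210; py2_4 = 80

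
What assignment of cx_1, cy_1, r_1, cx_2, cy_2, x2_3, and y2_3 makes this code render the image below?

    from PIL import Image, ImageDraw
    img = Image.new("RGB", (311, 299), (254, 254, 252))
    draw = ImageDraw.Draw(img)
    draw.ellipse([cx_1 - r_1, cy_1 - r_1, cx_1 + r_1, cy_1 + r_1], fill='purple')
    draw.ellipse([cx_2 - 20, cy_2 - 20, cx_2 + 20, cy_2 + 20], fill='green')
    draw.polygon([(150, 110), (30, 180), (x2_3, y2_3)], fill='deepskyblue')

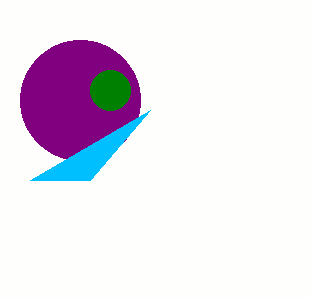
cx_1 = 80, cy_1 = 100, r_1 = 60, cx_2 = 110, cy_2 = 90, x2_3 = 90, y2_3 = 180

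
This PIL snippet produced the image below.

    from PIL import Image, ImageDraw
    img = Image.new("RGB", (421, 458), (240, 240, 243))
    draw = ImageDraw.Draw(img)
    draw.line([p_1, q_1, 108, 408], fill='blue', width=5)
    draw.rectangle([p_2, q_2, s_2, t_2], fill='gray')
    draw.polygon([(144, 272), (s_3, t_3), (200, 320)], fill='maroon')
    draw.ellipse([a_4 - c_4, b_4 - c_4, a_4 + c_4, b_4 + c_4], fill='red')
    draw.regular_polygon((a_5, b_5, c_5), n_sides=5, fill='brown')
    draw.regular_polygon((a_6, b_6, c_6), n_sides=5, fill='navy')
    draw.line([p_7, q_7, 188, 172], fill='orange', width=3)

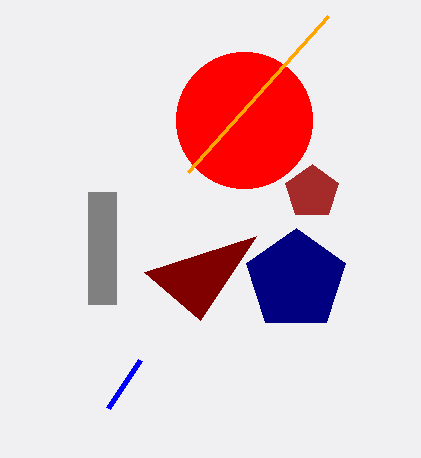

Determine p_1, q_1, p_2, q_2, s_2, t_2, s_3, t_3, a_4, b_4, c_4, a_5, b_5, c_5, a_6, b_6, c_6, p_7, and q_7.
p_1 = 140, q_1 = 360, p_2 = 88, q_2 = 192, s_2 = 116, t_2 = 304, s_3 = 256, t_3 = 236, a_4 = 244, b_4 = 120, c_4 = 68, a_5 = 312, b_5 = 192, c_5 = 28, a_6 = 296, b_6 = 280, c_6 = 52, p_7 = 328, q_7 = 16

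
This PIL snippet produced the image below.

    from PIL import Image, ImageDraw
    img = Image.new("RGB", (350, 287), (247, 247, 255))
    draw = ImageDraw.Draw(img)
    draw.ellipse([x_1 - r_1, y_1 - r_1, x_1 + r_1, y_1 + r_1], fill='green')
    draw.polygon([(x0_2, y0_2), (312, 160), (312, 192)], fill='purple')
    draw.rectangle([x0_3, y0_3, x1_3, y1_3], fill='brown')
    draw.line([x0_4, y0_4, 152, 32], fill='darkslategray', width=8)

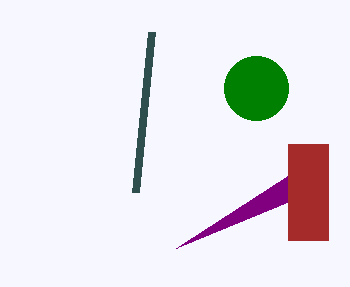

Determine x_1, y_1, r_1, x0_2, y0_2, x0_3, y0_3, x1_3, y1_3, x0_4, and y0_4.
x_1 = 256; y_1 = 88; r_1 = 32; x0_2 = 176; y0_2 = 248; x0_3 = 288; y0_3 = 144; x1_3 = 328; y1_3 = 240; x0_4 = 136; y0_4 = 192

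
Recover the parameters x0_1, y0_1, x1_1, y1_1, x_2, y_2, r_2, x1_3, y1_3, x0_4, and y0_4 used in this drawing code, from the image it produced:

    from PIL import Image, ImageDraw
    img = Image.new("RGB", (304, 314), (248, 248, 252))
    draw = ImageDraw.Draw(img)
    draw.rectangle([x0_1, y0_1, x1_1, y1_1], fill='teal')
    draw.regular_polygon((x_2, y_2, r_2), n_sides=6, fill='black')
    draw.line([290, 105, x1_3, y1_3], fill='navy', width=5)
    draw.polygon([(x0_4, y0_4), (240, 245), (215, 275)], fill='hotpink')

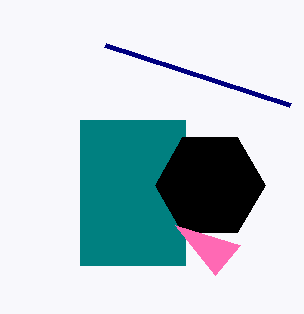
x0_1 = 80; y0_1 = 120; x1_1 = 185; y1_1 = 265; x_2 = 210; y_2 = 185; r_2 = 55; x1_3 = 105; y1_3 = 45; x0_4 = 175; y0_4 = 225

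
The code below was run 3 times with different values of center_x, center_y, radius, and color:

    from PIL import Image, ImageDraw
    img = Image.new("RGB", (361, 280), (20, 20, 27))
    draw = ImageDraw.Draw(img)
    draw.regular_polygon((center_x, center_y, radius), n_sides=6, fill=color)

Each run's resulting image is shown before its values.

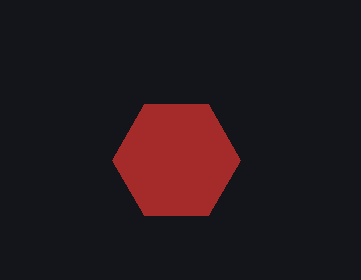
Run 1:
center_x = 176; center_y = 160; radius = 64; color = 'brown'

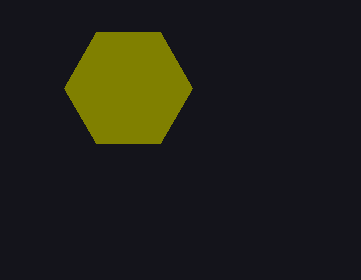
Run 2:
center_x = 128; center_y = 88; radius = 64; color = 'olive'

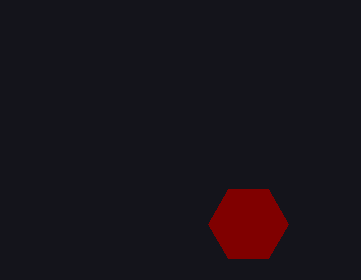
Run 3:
center_x = 248; center_y = 224; radius = 40; color = 'maroon'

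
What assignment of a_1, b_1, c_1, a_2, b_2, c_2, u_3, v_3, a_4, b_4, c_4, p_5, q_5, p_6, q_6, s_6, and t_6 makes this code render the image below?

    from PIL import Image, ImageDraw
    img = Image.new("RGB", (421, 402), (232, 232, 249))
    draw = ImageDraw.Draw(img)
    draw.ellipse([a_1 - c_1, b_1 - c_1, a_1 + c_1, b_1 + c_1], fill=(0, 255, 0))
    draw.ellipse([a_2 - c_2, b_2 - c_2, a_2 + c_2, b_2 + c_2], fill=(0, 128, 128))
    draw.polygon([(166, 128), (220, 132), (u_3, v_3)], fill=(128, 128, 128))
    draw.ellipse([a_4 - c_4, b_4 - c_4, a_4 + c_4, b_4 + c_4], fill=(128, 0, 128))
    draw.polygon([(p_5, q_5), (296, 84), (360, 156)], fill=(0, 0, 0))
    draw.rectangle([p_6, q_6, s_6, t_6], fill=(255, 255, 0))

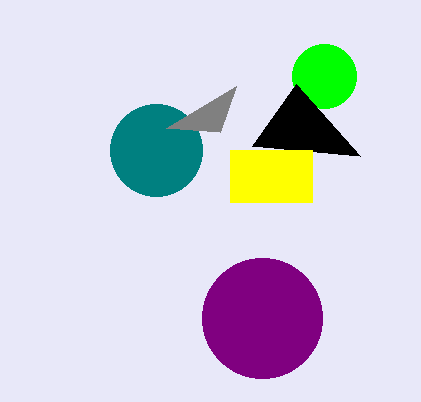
a_1 = 324
b_1 = 76
c_1 = 32
a_2 = 156
b_2 = 150
c_2 = 46
u_3 = 236
v_3 = 86
a_4 = 262
b_4 = 318
c_4 = 60
p_5 = 252
q_5 = 146
p_6 = 230
q_6 = 150
s_6 = 312
t_6 = 202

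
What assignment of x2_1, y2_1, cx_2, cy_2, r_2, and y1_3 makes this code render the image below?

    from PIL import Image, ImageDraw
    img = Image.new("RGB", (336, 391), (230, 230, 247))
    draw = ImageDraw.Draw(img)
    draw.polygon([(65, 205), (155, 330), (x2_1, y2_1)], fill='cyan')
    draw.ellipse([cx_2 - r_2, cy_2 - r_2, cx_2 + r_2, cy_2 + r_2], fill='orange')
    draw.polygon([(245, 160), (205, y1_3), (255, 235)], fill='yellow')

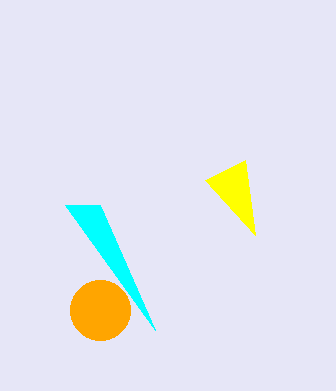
x2_1 = 100
y2_1 = 205
cx_2 = 100
cy_2 = 310
r_2 = 30
y1_3 = 180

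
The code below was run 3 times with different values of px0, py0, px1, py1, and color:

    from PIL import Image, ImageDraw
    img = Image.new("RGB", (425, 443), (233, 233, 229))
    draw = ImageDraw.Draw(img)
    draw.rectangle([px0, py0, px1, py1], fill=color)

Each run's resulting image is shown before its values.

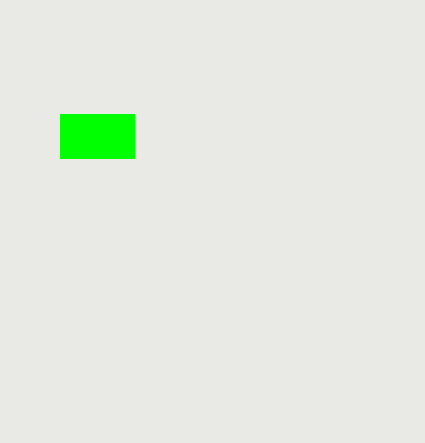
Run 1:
px0 = 60, py0 = 114, px1 = 134, py1 = 158, color = 'lime'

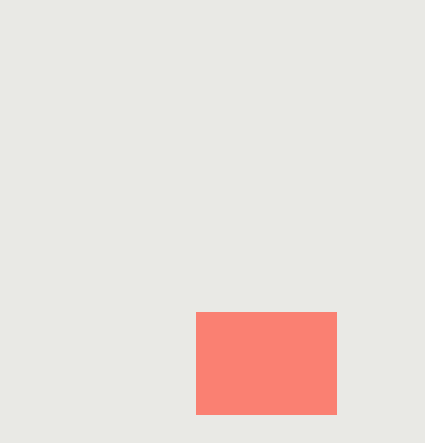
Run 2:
px0 = 196; py0 = 312; px1 = 336; py1 = 414; color = 'salmon'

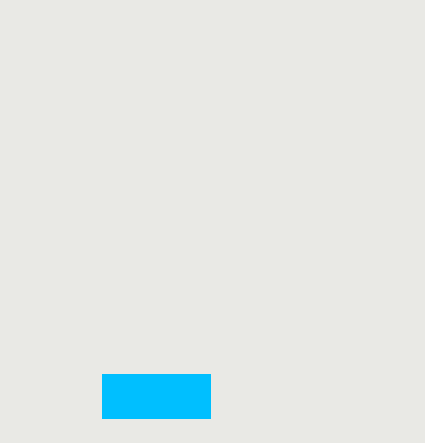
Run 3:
px0 = 102, py0 = 374, px1 = 210, py1 = 418, color = 'deepskyblue'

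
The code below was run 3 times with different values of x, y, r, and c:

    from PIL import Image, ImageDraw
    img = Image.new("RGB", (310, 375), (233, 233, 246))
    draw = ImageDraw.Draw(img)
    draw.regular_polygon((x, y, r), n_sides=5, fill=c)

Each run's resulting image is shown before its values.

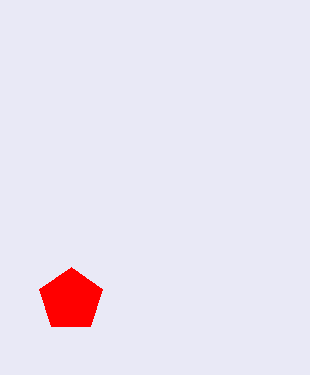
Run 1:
x = 71, y = 300, r = 33, c = 'red'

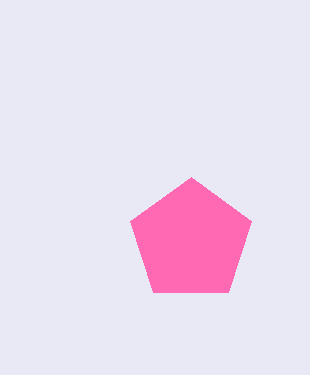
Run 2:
x = 191
y = 241
r = 64
c = 'hotpink'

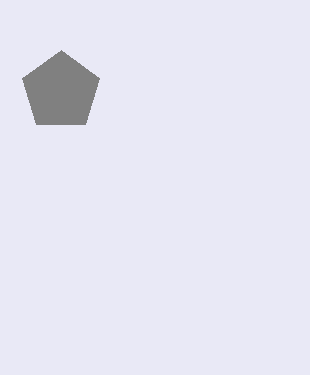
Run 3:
x = 61; y = 91; r = 41; c = 'gray'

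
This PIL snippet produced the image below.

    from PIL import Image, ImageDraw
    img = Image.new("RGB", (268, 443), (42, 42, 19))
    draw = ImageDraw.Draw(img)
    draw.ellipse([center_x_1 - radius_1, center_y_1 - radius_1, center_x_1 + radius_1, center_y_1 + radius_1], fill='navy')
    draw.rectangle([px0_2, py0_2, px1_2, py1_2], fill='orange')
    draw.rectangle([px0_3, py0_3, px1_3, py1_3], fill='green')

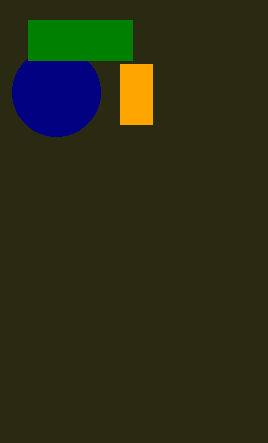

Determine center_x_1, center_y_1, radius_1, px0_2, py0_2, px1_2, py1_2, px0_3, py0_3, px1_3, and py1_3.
center_x_1 = 56, center_y_1 = 92, radius_1 = 44, px0_2 = 120, py0_2 = 64, px1_2 = 152, py1_2 = 124, px0_3 = 28, py0_3 = 20, px1_3 = 132, py1_3 = 60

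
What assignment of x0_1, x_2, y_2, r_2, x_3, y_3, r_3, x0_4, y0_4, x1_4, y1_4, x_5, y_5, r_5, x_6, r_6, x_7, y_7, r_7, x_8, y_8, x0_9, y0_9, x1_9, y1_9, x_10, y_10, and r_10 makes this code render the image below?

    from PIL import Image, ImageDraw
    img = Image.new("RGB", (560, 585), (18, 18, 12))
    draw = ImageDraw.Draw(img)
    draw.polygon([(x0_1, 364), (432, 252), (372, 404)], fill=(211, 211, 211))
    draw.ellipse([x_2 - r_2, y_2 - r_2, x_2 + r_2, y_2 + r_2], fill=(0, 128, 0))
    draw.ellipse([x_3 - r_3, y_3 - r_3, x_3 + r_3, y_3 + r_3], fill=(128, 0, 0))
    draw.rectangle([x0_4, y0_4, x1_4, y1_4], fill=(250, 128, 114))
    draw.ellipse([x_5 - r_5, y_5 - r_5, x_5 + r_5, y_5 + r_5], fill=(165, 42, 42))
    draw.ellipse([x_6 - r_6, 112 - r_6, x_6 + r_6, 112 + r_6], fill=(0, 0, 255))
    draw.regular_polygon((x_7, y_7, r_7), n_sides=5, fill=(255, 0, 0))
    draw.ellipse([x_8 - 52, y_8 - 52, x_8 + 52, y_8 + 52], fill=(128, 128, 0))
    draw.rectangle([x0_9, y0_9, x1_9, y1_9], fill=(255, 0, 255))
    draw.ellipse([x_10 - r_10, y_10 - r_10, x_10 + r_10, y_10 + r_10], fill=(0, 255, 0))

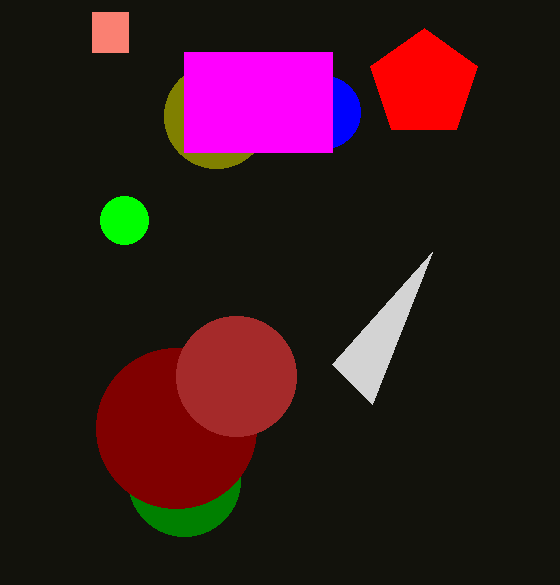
x0_1 = 332
x_2 = 184
y_2 = 480
r_2 = 56
x_3 = 176
y_3 = 428
r_3 = 80
x0_4 = 92
y0_4 = 12
x1_4 = 128
y1_4 = 52
x_5 = 236
y_5 = 376
r_5 = 60
x_6 = 324
r_6 = 36
x_7 = 424
y_7 = 84
r_7 = 56
x_8 = 216
y_8 = 116
x0_9 = 184
y0_9 = 52
x1_9 = 332
y1_9 = 152
x_10 = 124
y_10 = 220
r_10 = 24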